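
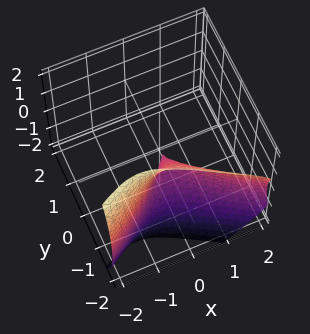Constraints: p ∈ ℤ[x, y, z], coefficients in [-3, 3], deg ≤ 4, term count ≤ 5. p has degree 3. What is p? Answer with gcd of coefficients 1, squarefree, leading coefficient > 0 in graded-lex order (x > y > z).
x*z^2 + y^3 + 2*x^2 + z^2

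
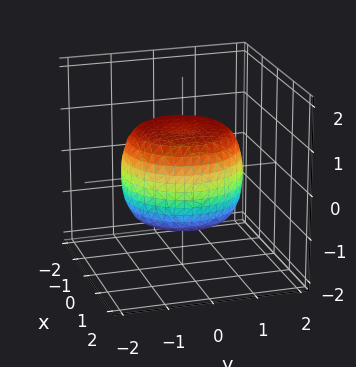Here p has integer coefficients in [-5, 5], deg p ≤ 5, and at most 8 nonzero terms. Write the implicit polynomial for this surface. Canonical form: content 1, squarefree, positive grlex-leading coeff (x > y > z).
(a) The degree is 4 — no degree-3 surface has this shape.
(b) By symmetry, the z-axis is an axis of rotation, so x and y enter only as x² + y².
(c) Reading off the gridlines: among the integer gridlines, it crosses the z-axis at z ∈ {-1, 1}; a circular section at z = 1 has radius exactly 1.
(d) Together with the visible shape, these determine p as stated.

2*x^4 + 4*x^2*y^2 + 2*y^4 - 2*x^2 - 2*y^2 + 3*z^2 - 3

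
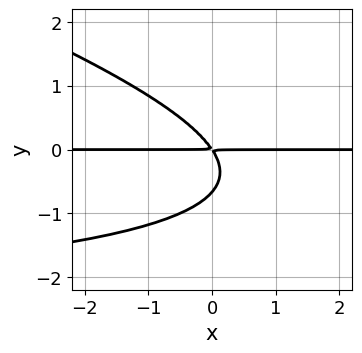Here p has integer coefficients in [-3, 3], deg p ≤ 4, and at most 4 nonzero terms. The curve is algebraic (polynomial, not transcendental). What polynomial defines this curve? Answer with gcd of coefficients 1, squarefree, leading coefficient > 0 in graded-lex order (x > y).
(a) The degree is 3 — no degree-2 curve has this shape.
(b) Observable constraints: every point of the x-axis in the box is on the curve.
(c) These observations pin down the coefficients.

x*y^2 + 3*y^3 + 3*x*y + 2*y^2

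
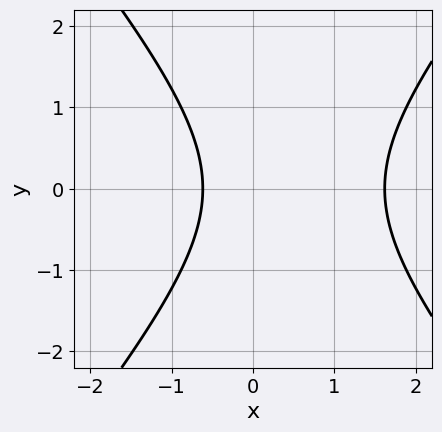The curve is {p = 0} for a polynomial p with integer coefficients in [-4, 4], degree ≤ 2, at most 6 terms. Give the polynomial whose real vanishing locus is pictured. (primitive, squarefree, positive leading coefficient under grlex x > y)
(a) deg p = 2.
(b) Symmetries: mirror symmetry y ↦ −y ⇒ only even powers of y.
(c) From the visible intercepts: the curve avoids every integer y-axis point in the box.
(d) Matching integer coefficients to the picture gives p.

3*x^2 - 2*y^2 - 3*x - 3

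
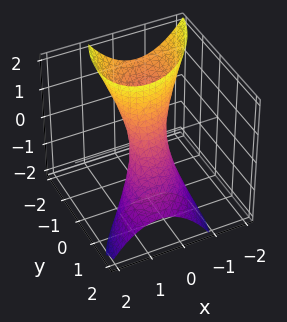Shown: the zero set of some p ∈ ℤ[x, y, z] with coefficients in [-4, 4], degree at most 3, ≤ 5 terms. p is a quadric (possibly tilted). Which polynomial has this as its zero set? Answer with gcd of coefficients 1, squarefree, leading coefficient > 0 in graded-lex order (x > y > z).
Degree: a generic line meets the surface in up to 2 points, so deg p = 2.
Observable constraints: no z-intercept at any integer in the box.
The integer polynomial consistent with all of this is the stated p.

3*x^2 - 2*x*y + 2*y^2 + 3*y*z - 1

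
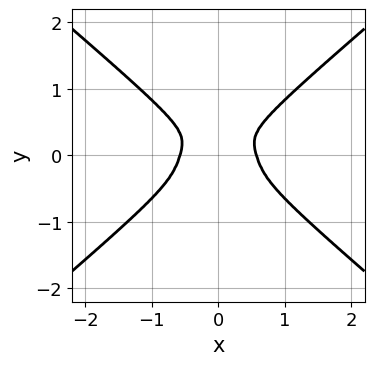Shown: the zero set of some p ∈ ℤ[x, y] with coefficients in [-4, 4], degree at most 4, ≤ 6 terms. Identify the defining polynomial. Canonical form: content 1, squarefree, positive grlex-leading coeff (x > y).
3*x^4 - 2*x^2*y^2 - 3*y^4 + x^2*y - x^2

(a) Degree: the shape is more complex than any degree-3 curve, so deg p = 4.
(b) Symmetries: mirror symmetry x ↦ −x ⇒ only even powers of x.
(c) Fitting integer coefficients to these (and the overall shape) gives p.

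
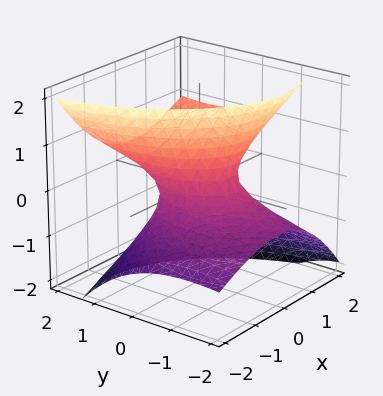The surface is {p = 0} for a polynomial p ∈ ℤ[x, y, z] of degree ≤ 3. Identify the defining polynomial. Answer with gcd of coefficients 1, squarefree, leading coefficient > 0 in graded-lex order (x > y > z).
(a) deg p = 2.
(b) Reading off the gridlines: it misses every integer gridline on the z-axis; among the integer gridlines, it crosses the y-axis at y ∈ {-1, 1}.
(c) Putting this together gives p.

2*x^2 - 2*x*z + y^2 - 3*y*z - 2*z^2 - 1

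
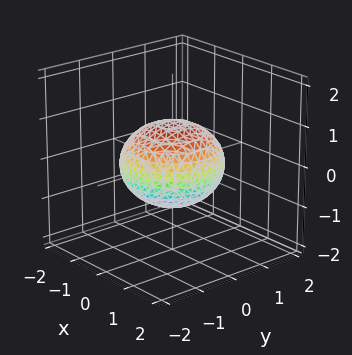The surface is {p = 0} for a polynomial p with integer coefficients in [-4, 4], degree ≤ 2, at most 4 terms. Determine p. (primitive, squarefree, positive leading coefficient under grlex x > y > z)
2*x^2 + 2*y^2 + 3*z^2 - 3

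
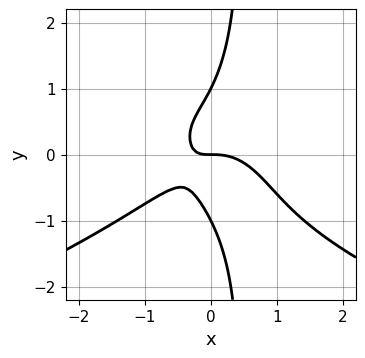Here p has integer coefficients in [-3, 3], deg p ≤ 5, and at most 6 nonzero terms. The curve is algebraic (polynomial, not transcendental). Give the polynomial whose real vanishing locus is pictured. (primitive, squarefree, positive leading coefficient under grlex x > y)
deg p = 4.
From the visible intercepts: one x-axis crossing is at x = 0; among the integer gridlines, it crosses the y-axis at y ∈ {-1, 0, 1}.
Together with the visible shape, these determine p as stated.

2*x*y^3 + 2*x^3 - y^3 + 2*x*y + y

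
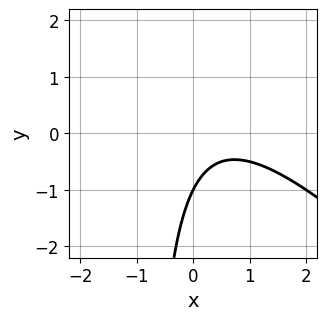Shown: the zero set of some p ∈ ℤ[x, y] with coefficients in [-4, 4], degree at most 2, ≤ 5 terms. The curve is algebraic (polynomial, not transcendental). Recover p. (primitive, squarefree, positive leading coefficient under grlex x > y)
deg p = 2. No degree-1 curve has this shape.
Against the integer gridlines: it misses every integer gridline on the x-axis; it crosses the y-axis at the gridline y = -1.
These observations pin down the coefficients.

x^2 + x*y - x + y + 1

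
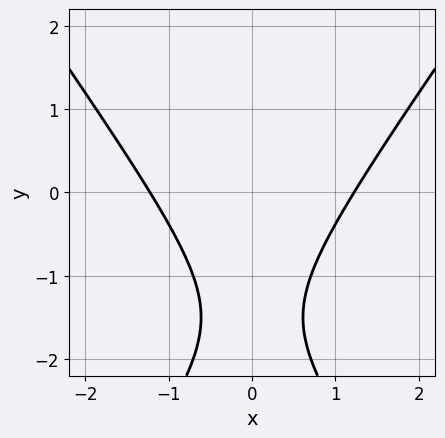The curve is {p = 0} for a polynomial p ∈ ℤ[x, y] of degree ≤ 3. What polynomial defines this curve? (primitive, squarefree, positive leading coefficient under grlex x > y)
2*x^2 - y^2 - 3*y - 3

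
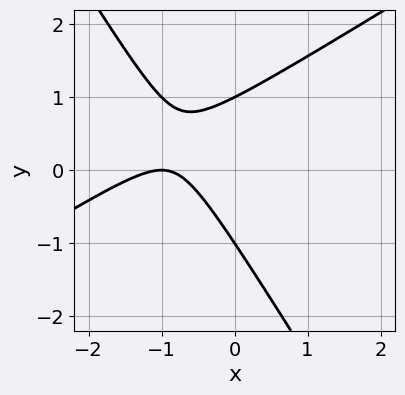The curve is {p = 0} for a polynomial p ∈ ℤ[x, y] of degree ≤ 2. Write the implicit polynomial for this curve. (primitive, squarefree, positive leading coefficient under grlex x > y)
x^2 - x*y - y^2 + 2*x + 1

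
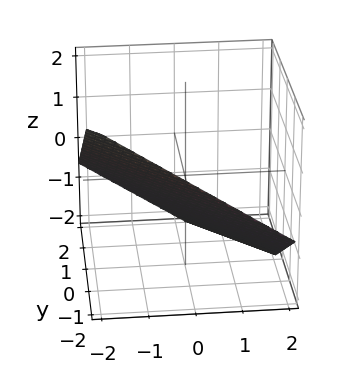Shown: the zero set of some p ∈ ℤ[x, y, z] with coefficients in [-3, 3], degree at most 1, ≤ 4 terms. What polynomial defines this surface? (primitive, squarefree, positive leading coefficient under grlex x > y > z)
2*x + 2*y + 3*z + 2

(a) The degree is 1 — every cross-section is a straight line — this is a plane.
(b) Checking where it meets the axes: one x-axis crossing is at x = -1; it crosses the y-axis at the gridline y = -1.
(c) These observations pin down the coefficients.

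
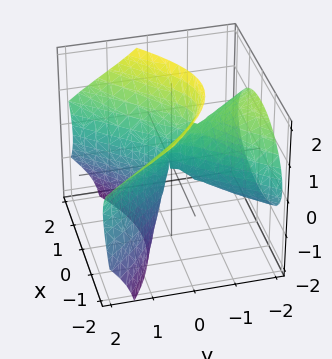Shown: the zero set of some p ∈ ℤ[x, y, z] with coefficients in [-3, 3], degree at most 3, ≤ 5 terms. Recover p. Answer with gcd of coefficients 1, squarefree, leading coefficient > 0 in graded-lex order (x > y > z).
3*y*z^2 + z^3 - 3*x^2 + 2*y^2

1. The degree is 3 — a generic line meets the surface in up to 3 points.
2. Against the integer gridlines: it meets the z-axis at z = 0 (among the integer gridlines); one x-axis crossing is at x = 0; one y-axis crossing is at y = 0.
3. Together with the visible shape, these determine p as stated.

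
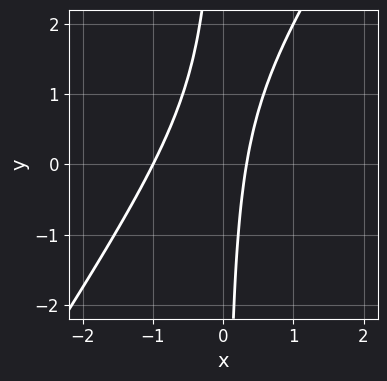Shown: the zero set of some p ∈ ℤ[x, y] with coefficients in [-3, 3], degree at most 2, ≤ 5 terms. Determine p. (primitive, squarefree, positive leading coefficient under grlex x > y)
3*x^2 - 2*x*y + 2*x - 1

First, the degree is 2 — the shape is more complex than any degree-1 curve.
Then, checking where it meets the axes: the curve avoids every integer y-axis point in the box; it meets the x-axis at x = -1 (among the integer gridlines).
Finally, together with the visible shape, these determine p as stated.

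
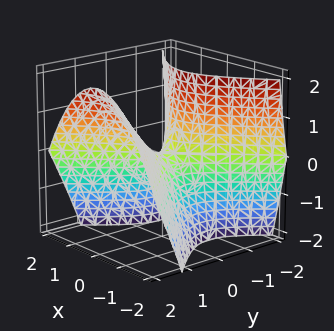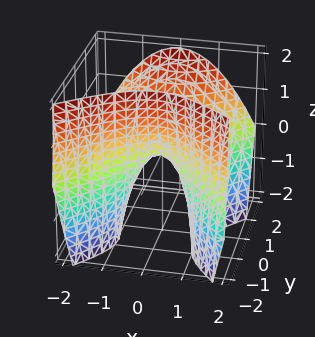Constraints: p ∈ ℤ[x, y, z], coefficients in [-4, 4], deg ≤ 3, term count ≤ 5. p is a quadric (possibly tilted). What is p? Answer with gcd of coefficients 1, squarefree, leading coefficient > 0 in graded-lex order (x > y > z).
3*x^2 - 3*y^2 + 2*y*z + 2*z

(a) The degree is 2 — the shape is more complex than any degree-1 surface.
(b) Checking where it meets the axes: it meets the x-axis at x = 0 (among the integer gridlines); it crosses the y-axis at the gridline y = 0.
(c) Together with the visible shape, these determine p as stated.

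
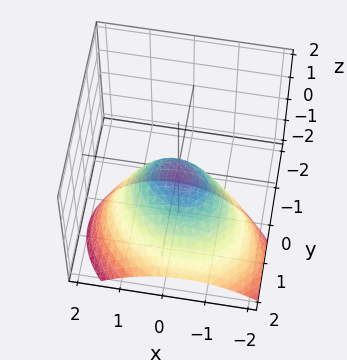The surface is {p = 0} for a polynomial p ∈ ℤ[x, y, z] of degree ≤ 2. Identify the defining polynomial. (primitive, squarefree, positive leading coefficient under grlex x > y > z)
2*x^2 + x*y + 3*y^2 + 3*y*z + 3*z

Degree: the shape is more complex than any degree-1 surface, so deg p = 2.
Checking where it meets the axes: one z-axis crossing is at z = 0; one x-axis crossing is at x = 0; it crosses the y-axis at the gridline y = 0.
Putting this together gives p.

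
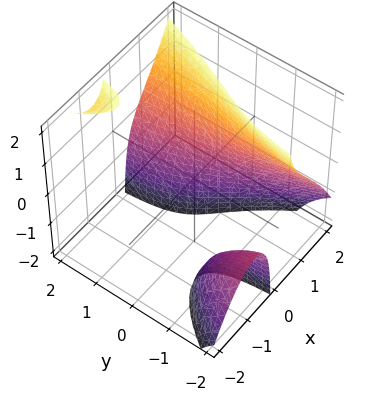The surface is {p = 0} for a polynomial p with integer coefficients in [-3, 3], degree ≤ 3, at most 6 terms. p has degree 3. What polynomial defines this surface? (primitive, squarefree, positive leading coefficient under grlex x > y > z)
1. There are 3 components. Treating them together as one polynomial.
2. deg p = 3. A generic line meets the surface in up to 3 points.
3. Reading off the gridlines: no y-intercept at any integer in the box; it meets the x-axis at x = 1 (among the integer gridlines).
4. Together with the visible shape, these determine p as stated.

3*x^3 - 3*x*y*z + 2*x*y - 3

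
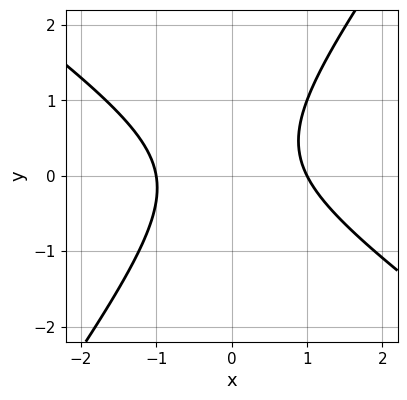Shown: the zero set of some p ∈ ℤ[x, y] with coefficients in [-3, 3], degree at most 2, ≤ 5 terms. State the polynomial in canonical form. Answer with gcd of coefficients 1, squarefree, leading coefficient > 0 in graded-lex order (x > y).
3*x^2 + 2*x*y - 3*y^2 + y - 3

First, degree: a generic line meets the curve in up to 2 points, so deg p = 2.
Next, reading off the gridlines: the curve avoids every integer y-axis point in the box; the x-axis gridline crossings are at x ∈ {-1, 1}.
Finally, fitting integer coefficients to these (and the overall shape) gives p.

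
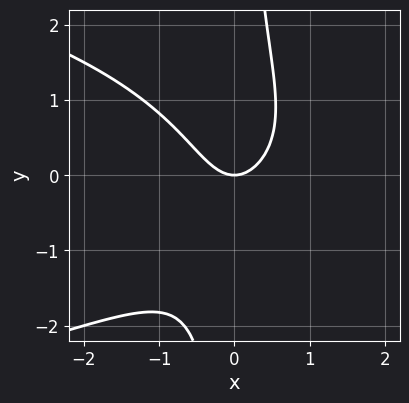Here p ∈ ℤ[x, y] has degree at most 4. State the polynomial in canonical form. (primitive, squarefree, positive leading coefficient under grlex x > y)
2*x*y^2 + 3*x^2 - 2*y

deg p = 3.
Against the integer gridlines: it meets the x-axis at x = 0 (among the integer gridlines); one y-axis crossing is at y = 0.
Together with the visible shape, these determine p as stated.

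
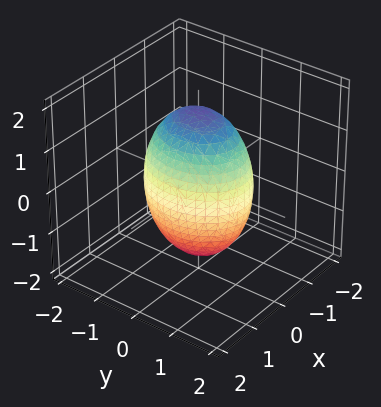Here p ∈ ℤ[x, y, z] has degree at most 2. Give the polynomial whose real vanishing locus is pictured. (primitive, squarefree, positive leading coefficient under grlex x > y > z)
First, degree: a closed, bounded, convex surface; a quadric, so deg p = 2.
Next, symmetries: it's symmetric under x → −x, forcing even powers of x; the y ↦ −y reflection is a symmetry, so y appears only in even powers; it's symmetric under z → −z, forcing even powers of z.
Then, observable constraints: among the integer gridlines, it crosses the x-axis at x ∈ {-1, 1}.
Finally, assembling these constraints gives the stated polynomial.

3*x^2 + 2*y^2 + z^2 - 3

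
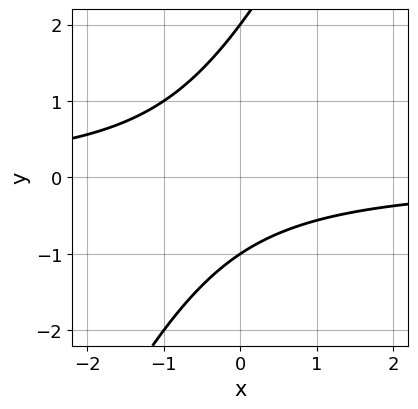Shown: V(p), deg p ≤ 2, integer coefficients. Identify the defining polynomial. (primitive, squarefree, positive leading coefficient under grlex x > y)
First, the degree is 2 — the shape is more complex than any degree-1 curve.
Next, against the integer gridlines: among the integer gridlines, it crosses the y-axis at y ∈ {-1, 2}; it misses every integer gridline on the x-axis.
Finally, solving for integer coefficients yields p as stated.

2*x*y - y^2 + y + 2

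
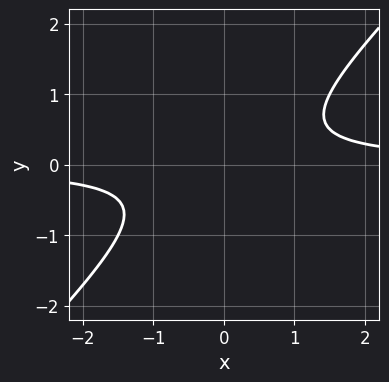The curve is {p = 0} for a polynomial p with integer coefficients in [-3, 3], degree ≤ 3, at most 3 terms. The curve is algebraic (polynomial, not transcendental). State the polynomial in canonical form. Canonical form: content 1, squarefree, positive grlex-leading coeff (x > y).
1. Degree: a generic line meets the curve in up to 2 points, so deg p = 2.
2. Checking where it meets the axes: the curve avoids every integer x-axis point in the box; no y-intercept at any integer in the box.
3. The integer polynomial consistent with all of this is the stated p.

2*x*y - 2*y^2 - 1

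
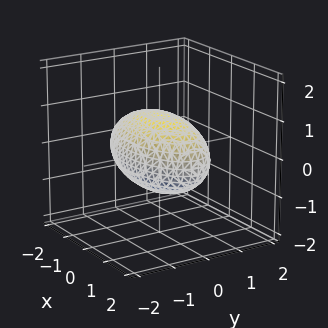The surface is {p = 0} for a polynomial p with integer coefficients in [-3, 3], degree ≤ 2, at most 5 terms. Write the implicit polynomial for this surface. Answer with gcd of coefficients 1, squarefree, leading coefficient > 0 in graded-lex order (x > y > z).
1. deg p = 2.
2. Symmetries: the y ↦ −y reflection is a symmetry, so y appears only in even powers; it's symmetric under x → −x, forcing even powers of x; the z ↦ −z reflection is a symmetry, so z appears only in even powers.
3. Observable constraints: among the integer gridlines, it crosses the z-axis at z ∈ {-1, 1}; the y-axis gridline crossings are at y ∈ {-1, 1}.
4. Putting this together gives p.

x^2 + 3*y^2 + 3*z^2 - 3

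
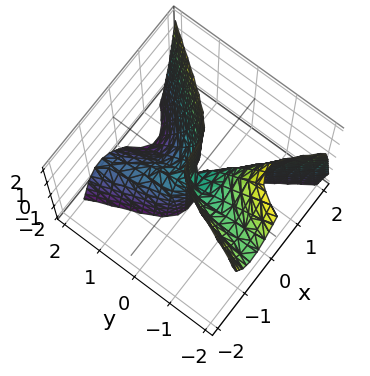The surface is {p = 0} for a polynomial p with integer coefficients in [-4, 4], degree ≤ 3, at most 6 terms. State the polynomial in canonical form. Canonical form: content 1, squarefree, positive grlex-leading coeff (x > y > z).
2*x^3 - x*y^2 - y^2 - y*z

(a) Degree: a generic line meets the surface in up to 3 points, so deg p = 3.
(b) From the axis intercepts and sections: one y-axis crossing is at y = 0; the visible z-axis segment lies entirely on the surface.
(c) These observations pin down the coefficients.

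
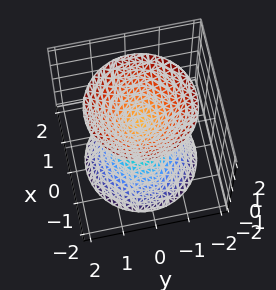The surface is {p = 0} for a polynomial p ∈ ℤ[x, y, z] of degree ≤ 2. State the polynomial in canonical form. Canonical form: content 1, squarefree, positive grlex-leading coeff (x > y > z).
1. I count 2 distinct pieces. Treating them together as one polynomial.
2. Degree: two sheets facing apart; a quadric, so deg p = 2.
3. Symmetries: rotational symmetry about the z-axis ⇒ p depends on x, y only through x² + y²; the z ↦ −z reflection is a symmetry, so z appears only in even powers.
4. Reading off the gridlines: a circular section at z = -2 has radius between 1 and 2; the surface avoids every integer x-axis point in the box; the surface avoids every integer y-axis point in the box.
5. Together with the visible shape, these determine p as stated.

3*x^2 + 3*y^2 - 2*z^2 + 1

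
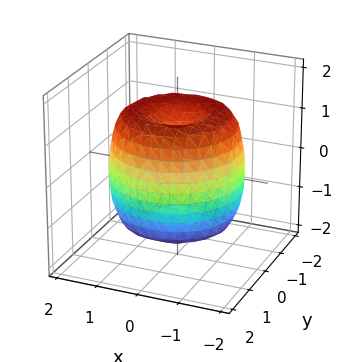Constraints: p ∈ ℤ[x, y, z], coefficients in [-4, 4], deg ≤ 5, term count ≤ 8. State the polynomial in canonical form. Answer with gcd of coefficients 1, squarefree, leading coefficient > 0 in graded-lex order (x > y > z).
x^4 + 2*x^2*y^2 + y^4 - 2*x^2 - 2*y^2 + z^2 - 1

First, deg p = 4. No degree-3 surface has this shape.
Then, symmetry: the surface is invariant under rotation about z: p = q(x² + y², z).
Next, against the integer gridlines: the z-axis gridline crossings are at z ∈ {-1, 1}; a circular section at z = 1 has radius between 1 and 2.
Finally, putting this together gives p.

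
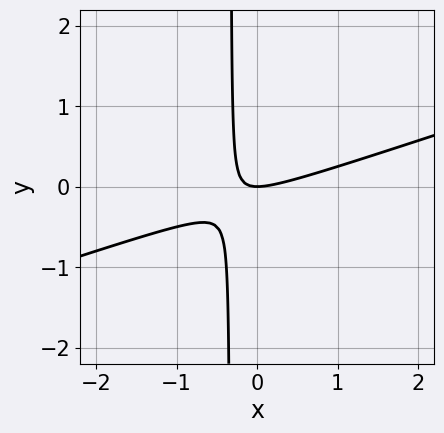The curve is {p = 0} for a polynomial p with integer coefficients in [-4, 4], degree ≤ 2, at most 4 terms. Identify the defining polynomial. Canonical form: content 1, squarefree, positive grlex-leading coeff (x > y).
(a) deg p = 2.
(b) From the visible intercepts: it meets the x-axis at x = 0 (among the integer gridlines); one y-axis crossing is at y = 0.
(c) Assembling these constraints gives the stated polynomial.

x^2 - 3*x*y - y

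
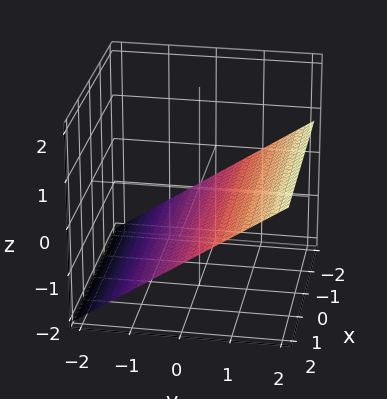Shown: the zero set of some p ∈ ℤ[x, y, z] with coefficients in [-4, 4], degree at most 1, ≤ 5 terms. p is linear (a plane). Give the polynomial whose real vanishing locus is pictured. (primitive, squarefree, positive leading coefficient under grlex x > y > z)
2*y - 3*z - 2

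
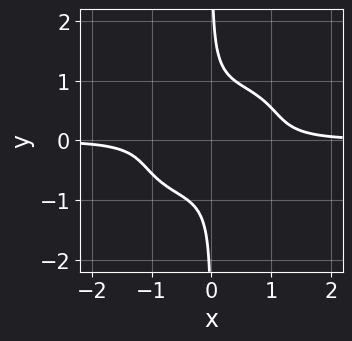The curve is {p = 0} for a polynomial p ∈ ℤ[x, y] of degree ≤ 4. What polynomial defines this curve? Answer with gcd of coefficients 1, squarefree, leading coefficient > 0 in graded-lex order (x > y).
2*x^3*y - 2*x^2*y^2 + 3*x*y^3 - 1

1. Degree: a generic line meets the curve in up to 4 points, so deg p = 4.
2. Checking where it meets the axes: no y-intercept at any integer in the box; the curve avoids every integer x-axis point in the box.
3. Fitting integer coefficients to these (and the overall shape) gives p.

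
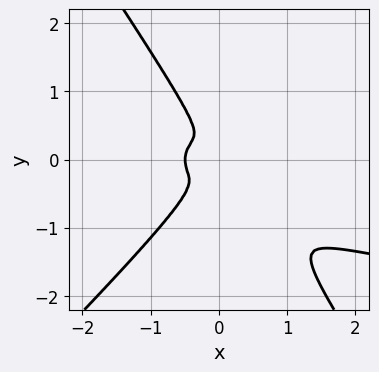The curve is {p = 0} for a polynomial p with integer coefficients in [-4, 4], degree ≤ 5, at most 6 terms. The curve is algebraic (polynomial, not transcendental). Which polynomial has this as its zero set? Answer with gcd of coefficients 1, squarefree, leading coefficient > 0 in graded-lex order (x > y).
deg p = 4. The shape is more complex than any degree-3 curve.
Solving for integer coefficients yields p as stated.

3*x^2*y^2 - x*y^3 - 2*y^4 - 2*x^3 - x^2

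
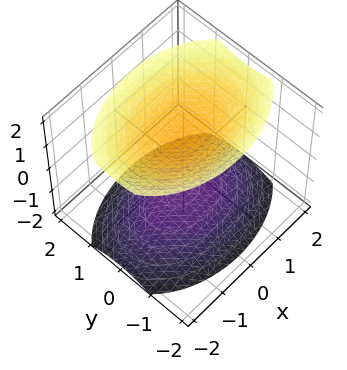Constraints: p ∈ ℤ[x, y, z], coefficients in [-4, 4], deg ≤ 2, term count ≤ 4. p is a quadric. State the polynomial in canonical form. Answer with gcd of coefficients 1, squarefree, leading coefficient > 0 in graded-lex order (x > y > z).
x^2 + 2*y^2 - 2*z^2 + 3

(a) The picture has 2 separate pieces.
(b) deg p = 2.
(c) Symmetries: it's symmetric under x → −x, forcing even powers of x; it's symmetric under z → −z, forcing even powers of z; it's symmetric under y → −y, forcing even powers of y.
(d) From the axis intercepts and sections: no x-intercept at any integer in the box; the surface avoids every integer y-axis point in the box.
(e) Fitting integer coefficients to these (and the overall shape) gives p.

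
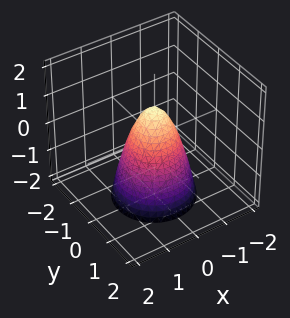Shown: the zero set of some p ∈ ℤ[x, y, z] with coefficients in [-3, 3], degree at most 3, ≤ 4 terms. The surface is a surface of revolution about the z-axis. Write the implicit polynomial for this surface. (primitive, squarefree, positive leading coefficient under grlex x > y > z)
Degree: a generic line meets the surface in up to 2 points, so deg p = 2.
Symmetries: the z-axis is an axis of rotation, so x and y enter only as x² + y².
Checking where it meets the axes: one z-axis crossing is at z = 1; a circular section at z = -2 has radius between 1 and 2.
Solving for integer coefficients yields p as stated.

2*x^2 + 2*y^2 + z - 1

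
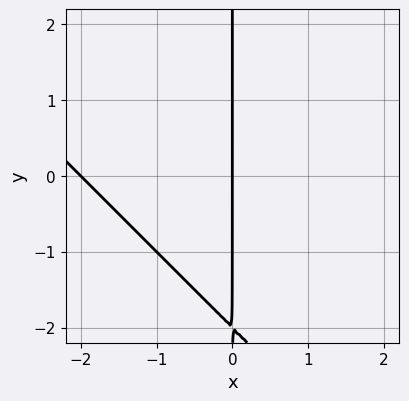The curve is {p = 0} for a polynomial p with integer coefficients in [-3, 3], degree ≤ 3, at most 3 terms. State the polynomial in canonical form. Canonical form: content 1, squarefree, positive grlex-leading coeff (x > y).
(a) Degree: the shape is more complex than any degree-1 curve, so deg p = 2.
(b) Reading off the gridlines: the visible y-axis segment lies entirely on the curve; the x-axis gridline crossings are at x ∈ {-2, 0}.
(c) Putting this together gives p.

x^2 + x*y + 2*x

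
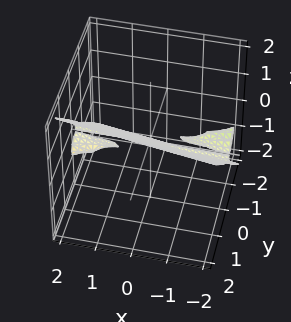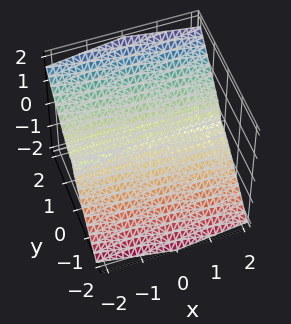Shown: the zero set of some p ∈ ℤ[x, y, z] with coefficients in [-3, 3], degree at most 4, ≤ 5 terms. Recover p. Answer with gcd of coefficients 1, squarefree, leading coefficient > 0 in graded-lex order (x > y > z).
There are 3 components. They look like related sheets of one shape, so recover p as a whole.
Degree: the shape is more complex than any degree-2 surface, so deg p = 3.
Reading off the gridlines: the visible x-axis segment lies entirely on the surface; it crosses the y-axis at the gridline y = 0; one z-axis crossing is at z = 0.
Putting this together gives p.

x*y*z + 2*y^3 - 2*z^3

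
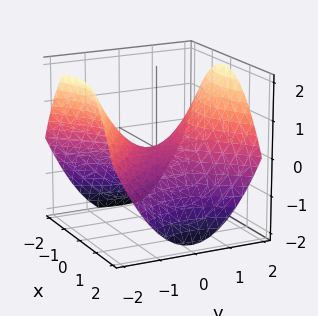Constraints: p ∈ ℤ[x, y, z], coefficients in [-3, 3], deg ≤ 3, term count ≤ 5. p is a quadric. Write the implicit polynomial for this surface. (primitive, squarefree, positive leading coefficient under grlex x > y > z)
(a) The degree is 2 — a saddle surface; a quadric.
(b) Symmetries: the y ↦ −y reflection is a symmetry, so y appears only in even powers; the x ↦ −x reflection is a symmetry, so x appears only in even powers.
(c) Observable constraints: it crosses the y-axis at the gridline y = 0; it meets the z-axis at z = 0 (among the integer gridlines); it crosses the x-axis at the gridline x = 0.
(d) These observations pin down the coefficients.

x^2 - y^2 + 2*z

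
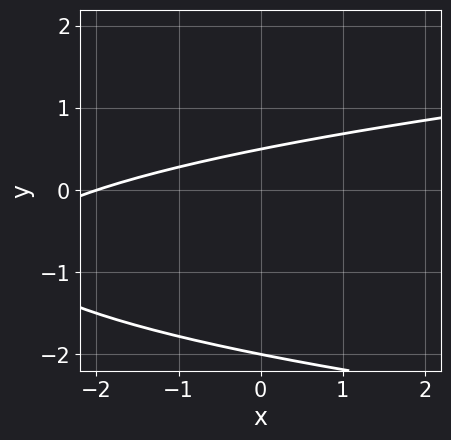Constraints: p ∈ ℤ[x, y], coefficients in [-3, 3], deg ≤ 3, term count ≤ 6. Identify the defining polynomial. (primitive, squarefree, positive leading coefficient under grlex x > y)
2*y^2 - x + 3*y - 2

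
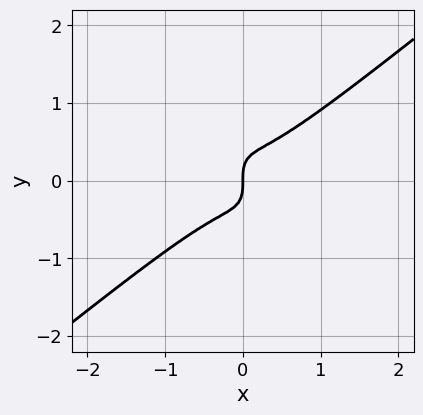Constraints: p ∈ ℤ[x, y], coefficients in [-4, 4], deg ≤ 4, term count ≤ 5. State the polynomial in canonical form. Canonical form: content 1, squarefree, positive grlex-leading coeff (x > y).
(a) The degree is 3 — no degree-2 curve has this shape.
(b) Against the integer gridlines: it meets the x-axis at x = 0 (among the integer gridlines); one y-axis crossing is at y = 0.
(c) Putting this together gives p.

3*x^3 - 3*x*y^2 - 2*y^3 + x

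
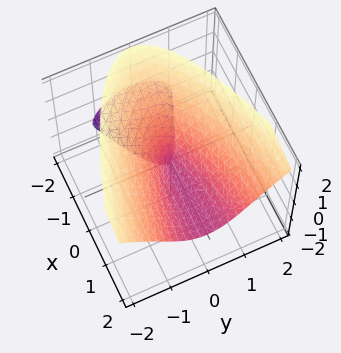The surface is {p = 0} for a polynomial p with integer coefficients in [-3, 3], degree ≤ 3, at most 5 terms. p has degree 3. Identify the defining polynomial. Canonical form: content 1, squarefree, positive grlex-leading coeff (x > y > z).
I count 2 distinct pieces.
deg p = 3.
From the visible intercepts: one y-axis crossing is at y = 0; the visible x-axis segment lies entirely on the surface; it meets the z-axis at z = 0 (among the integer gridlines).
The integer polynomial consistent with all of this is the stated p.

z^3 + 2*x*z - 3*y^2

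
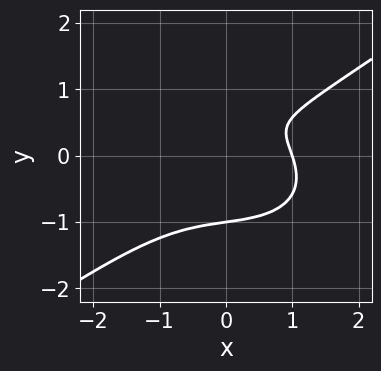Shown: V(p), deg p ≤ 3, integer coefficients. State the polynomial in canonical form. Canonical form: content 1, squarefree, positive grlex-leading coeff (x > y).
First, the degree is 3 — a generic line meets the curve in up to 3 points.
Then, observable constraints: it meets the y-axis at y = -1 (among the integer gridlines); it meets the x-axis at x = 1 (among the integer gridlines).
Finally, assembling these constraints gives the stated polynomial.

x^3 - 3*y^3 - x*y + 2*y - 1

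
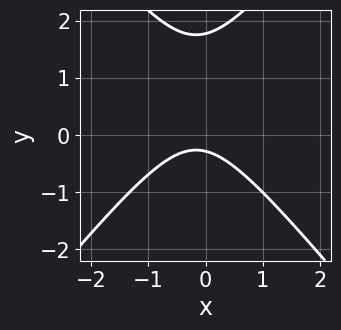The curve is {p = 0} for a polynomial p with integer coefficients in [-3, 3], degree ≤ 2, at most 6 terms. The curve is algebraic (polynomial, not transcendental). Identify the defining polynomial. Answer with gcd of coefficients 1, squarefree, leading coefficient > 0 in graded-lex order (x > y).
3*x^2 - 2*y^2 + x + 3*y + 1

The degree is 2 — the shape is more complex than any degree-1 curve.
From the visible intercepts: the curve avoids every integer x-axis point in the box.
Solving for integer coefficients yields p as stated.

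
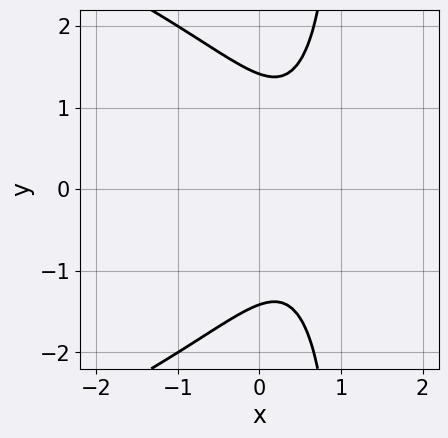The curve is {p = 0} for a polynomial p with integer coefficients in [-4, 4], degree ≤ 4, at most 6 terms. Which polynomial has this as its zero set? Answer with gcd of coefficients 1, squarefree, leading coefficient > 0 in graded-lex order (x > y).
x*y^2 + 3*x^2 - y^2 - 3*x + 2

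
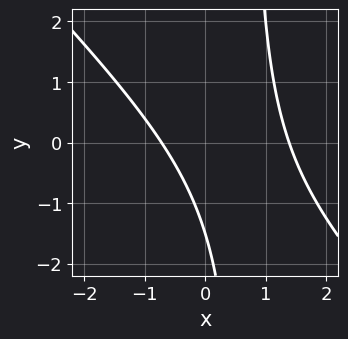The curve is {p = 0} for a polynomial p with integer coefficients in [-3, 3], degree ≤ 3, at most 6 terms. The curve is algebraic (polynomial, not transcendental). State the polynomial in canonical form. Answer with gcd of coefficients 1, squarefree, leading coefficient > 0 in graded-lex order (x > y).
The degree is 2 — the shape is more complex than any degree-1 curve.
Putting this together gives p.

3*x^2 + 3*x*y - 2*x - 2*y - 3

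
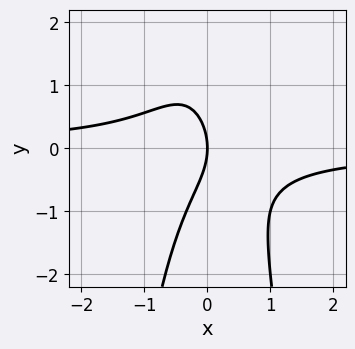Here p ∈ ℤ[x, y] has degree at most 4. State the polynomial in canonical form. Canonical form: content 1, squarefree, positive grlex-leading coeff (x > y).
(a) Degree: the shape is more complex than any degree-2 curve, so deg p = 3.
(b) Observable constraints: it meets the y-axis at y = 0 (among the integer gridlines); one x-axis crossing is at x = 0.
(c) Assembling these constraints gives the stated polynomial.

3*x^2*y + y^2 + 2*x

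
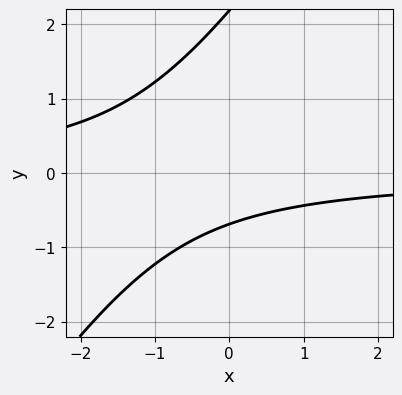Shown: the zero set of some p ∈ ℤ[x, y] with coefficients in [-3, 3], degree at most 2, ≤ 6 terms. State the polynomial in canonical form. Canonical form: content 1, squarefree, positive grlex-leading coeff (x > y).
3*x*y - 2*y^2 + 3*y + 3

1. deg p = 2.
2. From the visible intercepts: it misses every integer gridline on the x-axis.
3. Putting this together gives p.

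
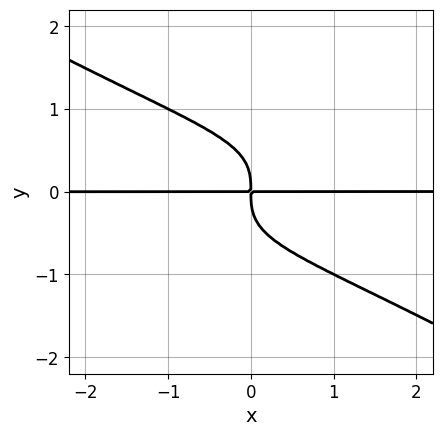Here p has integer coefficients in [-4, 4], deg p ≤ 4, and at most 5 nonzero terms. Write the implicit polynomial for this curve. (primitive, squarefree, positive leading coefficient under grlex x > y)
x^2*y^2 - 3*y^4 - 2*x*y

First, degree: no degree-3 curve has this shape, so deg p = 4.
Then, reading off the gridlines: the visible x-axis segment lies entirely on the curve.
Finally, solving for integer coefficients yields p as stated.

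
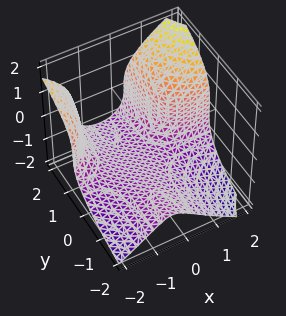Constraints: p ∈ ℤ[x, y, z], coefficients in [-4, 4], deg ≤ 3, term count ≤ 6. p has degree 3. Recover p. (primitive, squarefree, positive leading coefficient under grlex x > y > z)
x^2*y - z^3 + x*y - 1

Degree: no degree-2 surface has this shape, so deg p = 3.
Observable constraints: it meets the z-axis at z = -1 (among the integer gridlines); the surface avoids every integer x-axis point in the box.
Matching integer coefficients to the picture gives p.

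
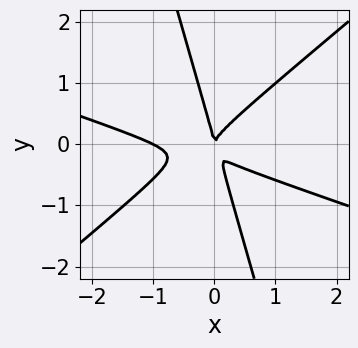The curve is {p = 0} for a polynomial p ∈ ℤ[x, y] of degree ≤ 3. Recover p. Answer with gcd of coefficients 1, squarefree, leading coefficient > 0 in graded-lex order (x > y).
First, degree: a generic line meets the curve in up to 3 points, so deg p = 3.
Next, from the visible intercepts: it meets the y-axis at y = 0 (among the integer gridlines); among the integer gridlines, it crosses the x-axis at x ∈ {-1, 0}.
Finally, these observations pin down the coefficients.

x^3 + 2*x^2*y - 3*x*y^2 - y^3 + x^2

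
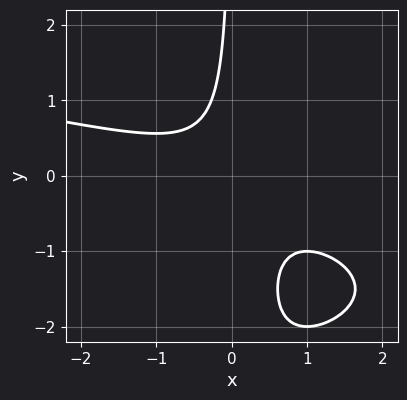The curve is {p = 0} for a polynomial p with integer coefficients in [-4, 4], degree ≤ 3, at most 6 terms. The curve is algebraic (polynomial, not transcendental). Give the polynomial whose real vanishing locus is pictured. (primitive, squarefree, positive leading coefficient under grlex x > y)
x*y^2 + x^2 + 3*x*y + 1

The degree is 3 — the shape is more complex than any degree-2 curve.
Reading off the gridlines: no y-intercept at any integer in the box; it misses every integer gridline on the x-axis.
Fitting integer coefficients to these (and the overall shape) gives p.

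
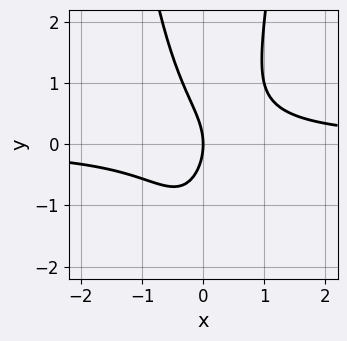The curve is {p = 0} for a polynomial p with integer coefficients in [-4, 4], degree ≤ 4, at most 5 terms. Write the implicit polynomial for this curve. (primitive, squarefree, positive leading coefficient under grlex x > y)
First, deg p = 3. A generic line meets the curve in up to 3 points.
Then, against the integer gridlines: it meets the y-axis at y = 0 (among the integer gridlines); it meets the x-axis at x = 0 (among the integer gridlines).
Finally, these observations pin down the coefficients.

3*x^2*y - y^2 - 2*x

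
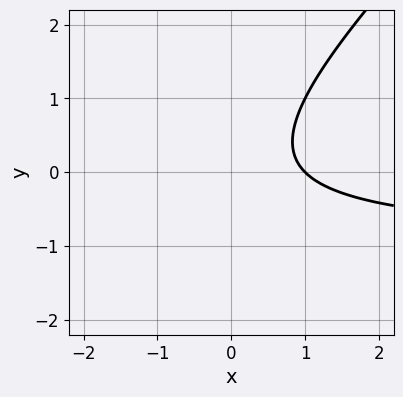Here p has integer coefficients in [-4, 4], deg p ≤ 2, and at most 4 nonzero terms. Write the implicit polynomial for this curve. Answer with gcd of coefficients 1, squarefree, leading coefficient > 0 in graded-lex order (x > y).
x*y - y^2 + x - 1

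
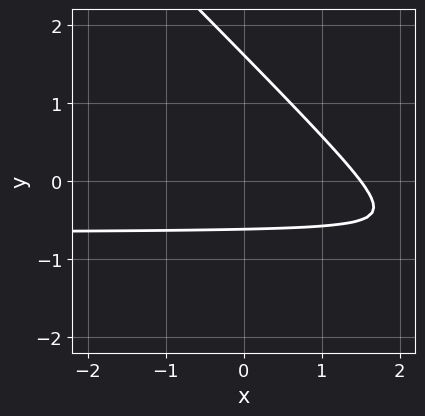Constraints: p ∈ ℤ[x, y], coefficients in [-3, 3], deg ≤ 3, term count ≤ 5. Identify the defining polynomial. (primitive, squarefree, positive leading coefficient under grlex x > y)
1. deg p = 2. A generic line meets the curve in up to 2 points.
2. The integer polynomial consistent with all of this is the stated p.

3*x*y + 3*y^2 + 2*x - 3*y - 3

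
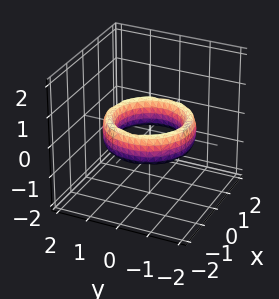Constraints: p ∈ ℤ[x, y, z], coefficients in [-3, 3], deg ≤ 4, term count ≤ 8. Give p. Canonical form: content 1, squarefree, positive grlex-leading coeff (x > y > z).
x^4 + 2*x^2*y^2 + y^4 - 3*x^2 - 3*y^2 + z^2 + 2

1. Degree: no degree-3 surface has this shape, so deg p = 4.
2. Symmetry: the surface is invariant under rotation about z: p = q(x² + y², z).
3. Checking where it meets the axes: among the integer gridlines, it crosses the x-axis at x ∈ {-1, 1}; the surface avoids every integer z-axis point in the box; a circular section at z = 0 has radius exactly 1; the y-axis gridline crossings are at y ∈ {-1, 1}.
4. These observations pin down the coefficients.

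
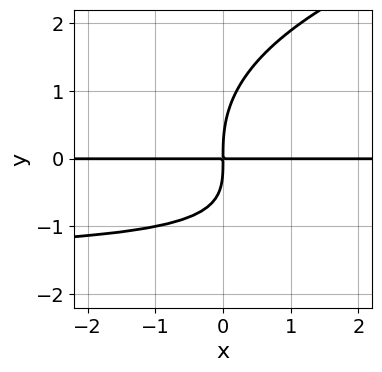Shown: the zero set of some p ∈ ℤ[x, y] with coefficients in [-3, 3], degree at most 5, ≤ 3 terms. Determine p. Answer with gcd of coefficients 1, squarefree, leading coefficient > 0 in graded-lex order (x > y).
y^4 - 2*x*y^2 - 3*x*y

First, the degree is 4 — no degree-3 curve has this shape.
Next, checking where it meets the axes: the visible x-axis segment lies entirely on the curve.
Finally, putting this together gives p.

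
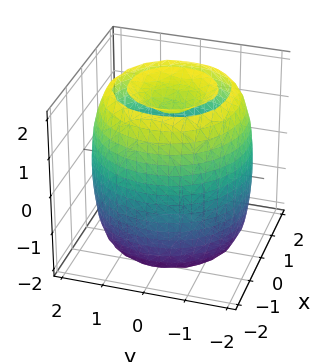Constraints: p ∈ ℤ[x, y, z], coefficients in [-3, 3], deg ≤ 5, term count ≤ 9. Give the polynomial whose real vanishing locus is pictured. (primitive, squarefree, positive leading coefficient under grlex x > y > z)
x^4 + 2*x^2*y^2 + y^4 - 3*x^2 - 3*y^2 + z^2 - 2

First, there are 2 components.
Next, deg p = 4.
Then, by symmetry, every cross-section ⟂ z is a circle, so x, y appear only via x² + y².
Then, against the integer gridlines: a circular section at z = 0 has radius between 1 and 2.
Finally, these observations pin down the coefficients.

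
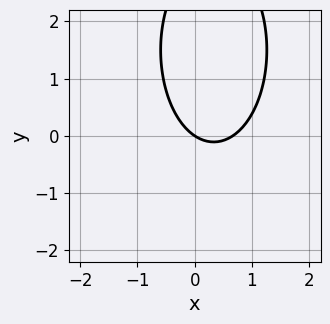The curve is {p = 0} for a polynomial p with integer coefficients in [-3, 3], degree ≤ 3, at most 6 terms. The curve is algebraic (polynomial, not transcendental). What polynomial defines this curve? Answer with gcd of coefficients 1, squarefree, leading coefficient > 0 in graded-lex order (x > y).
3*x^2 + y^2 - 2*x - 3*y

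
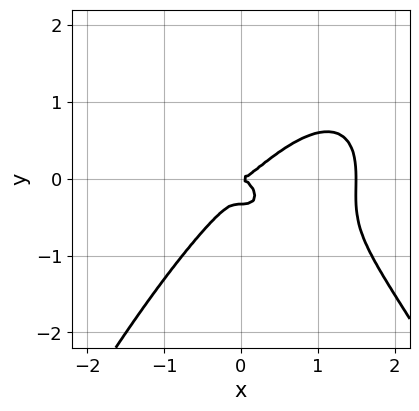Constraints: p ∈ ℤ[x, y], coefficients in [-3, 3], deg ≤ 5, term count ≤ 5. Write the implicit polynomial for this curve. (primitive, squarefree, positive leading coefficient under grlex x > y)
1. deg p = 4.
2. From the visible intercepts: it meets the y-axis at y = 0 (among the integer gridlines); it crosses the x-axis at the gridline x = 0.
3. Fitting integer coefficients to these (and the overall shape) gives p.

2*x^4 - 3*x^3 + 3*y^3 + y^2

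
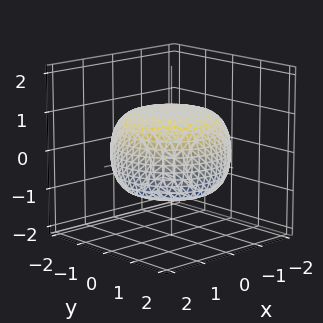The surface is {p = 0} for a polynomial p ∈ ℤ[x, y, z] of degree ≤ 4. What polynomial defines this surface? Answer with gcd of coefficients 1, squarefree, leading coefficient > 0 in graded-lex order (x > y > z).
x^4 + 2*x^2*y^2 + y^4 - x^2 - y^2 + 3*z^2 - 3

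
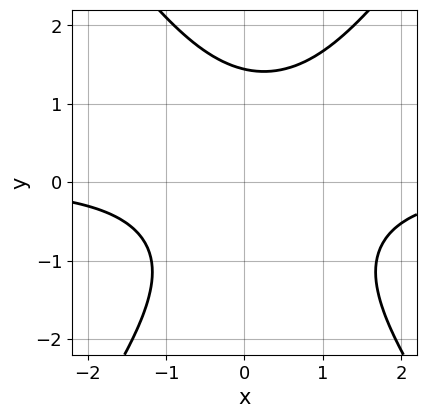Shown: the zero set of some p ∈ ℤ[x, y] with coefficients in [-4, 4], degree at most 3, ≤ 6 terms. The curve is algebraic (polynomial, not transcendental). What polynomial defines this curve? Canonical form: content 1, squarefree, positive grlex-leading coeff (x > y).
deg p = 3. No degree-2 curve has this shape.
Observable constraints: no x-intercept at any integer in the box.
Assembling these constraints gives the stated polynomial.

2*x^2*y - y^3 - x*y + 3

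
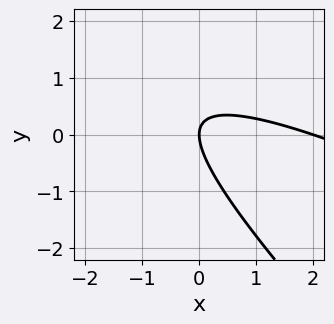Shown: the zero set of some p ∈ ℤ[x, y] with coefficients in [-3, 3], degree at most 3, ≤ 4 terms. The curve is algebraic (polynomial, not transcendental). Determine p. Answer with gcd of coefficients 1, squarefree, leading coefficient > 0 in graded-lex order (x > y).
x^2 + 3*x*y + 2*y^2 - 2*x

1. deg p = 2. No degree-1 curve has this shape.
2. Checking where it meets the axes: it crosses the y-axis at the gridline y = 0; the x-axis gridline crossings are at x ∈ {0, 2}.
3. Matching integer coefficients to the picture gives p.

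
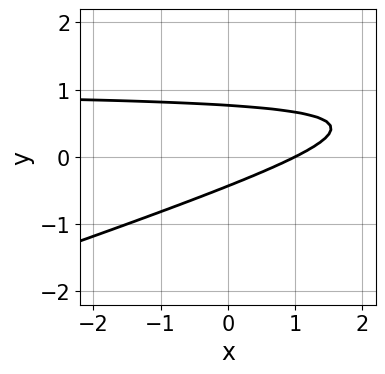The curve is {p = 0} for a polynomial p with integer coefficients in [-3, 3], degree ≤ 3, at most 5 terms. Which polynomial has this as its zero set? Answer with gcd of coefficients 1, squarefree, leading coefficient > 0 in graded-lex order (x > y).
x*y - 3*y^2 - x + y + 1

The degree is 2 — the shape is more complex than any degree-1 curve.
Against the integer gridlines: it crosses the x-axis at the gridline x = 1.
The integer polynomial consistent with all of this is the stated p.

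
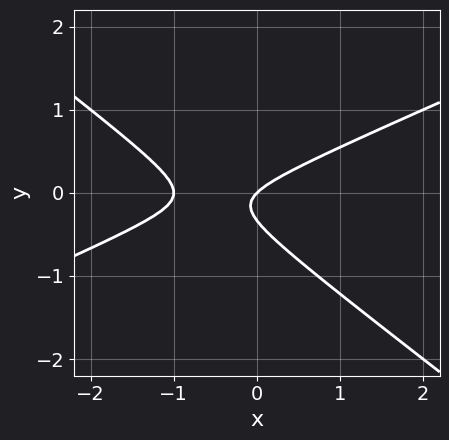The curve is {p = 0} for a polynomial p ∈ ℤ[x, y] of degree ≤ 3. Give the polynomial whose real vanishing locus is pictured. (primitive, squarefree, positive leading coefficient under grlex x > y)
x^2 - x*y - 3*y^2 + x - y

First, degree: a generic line meets the curve in up to 2 points, so deg p = 2.
Next, reading off the gridlines: the x-axis gridline crossings are at x ∈ {-1, 0}; it meets the y-axis at y = 0 (among the integer gridlines).
Finally, matching integer coefficients to the picture gives p.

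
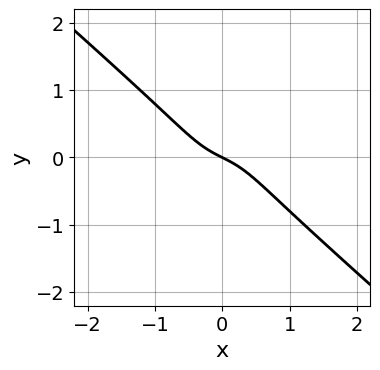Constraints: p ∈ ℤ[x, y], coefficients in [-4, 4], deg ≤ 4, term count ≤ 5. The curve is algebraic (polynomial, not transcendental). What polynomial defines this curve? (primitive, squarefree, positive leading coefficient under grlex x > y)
3*x^3 - 3*x*y^2 + y^3 + x + 2*y

(a) Degree: no degree-2 curve has this shape, so deg p = 3.
(b) Reading off the gridlines: it crosses the y-axis at the gridline y = 0; it crosses the x-axis at the gridline x = 0.
(c) These observations pin down the coefficients.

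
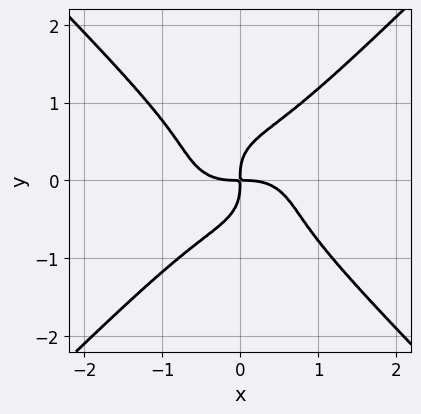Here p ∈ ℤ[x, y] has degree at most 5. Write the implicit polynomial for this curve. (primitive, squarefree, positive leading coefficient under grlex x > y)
Degree: the shape is more complex than any degree-3 curve, so deg p = 4.
From the visible intercepts: it crosses the y-axis at the gridline y = 0; it crosses the x-axis at the gridline x = 0.
Together with the visible shape, these determine p as stated.

2*x^4 + x^2*y^2 - 3*y^4 + 2*x*y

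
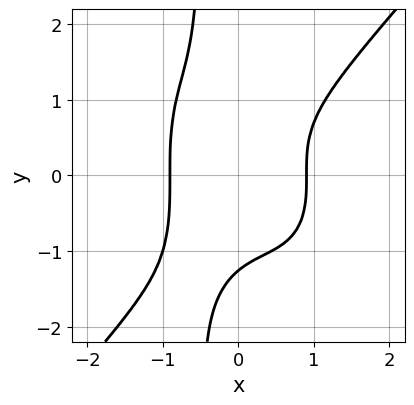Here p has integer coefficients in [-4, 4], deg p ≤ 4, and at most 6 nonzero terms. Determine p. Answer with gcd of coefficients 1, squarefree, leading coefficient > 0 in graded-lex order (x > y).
1. The degree is 4 — a generic line meets the curve in up to 4 points.
2. Putting this together gives p.

3*x^4 - 2*x*y^3 - y^3 - 2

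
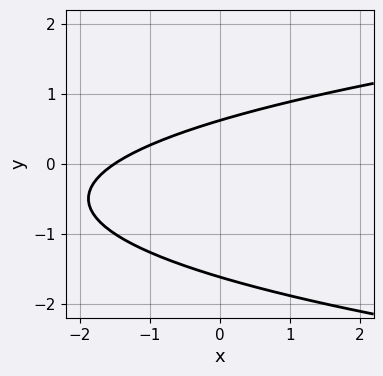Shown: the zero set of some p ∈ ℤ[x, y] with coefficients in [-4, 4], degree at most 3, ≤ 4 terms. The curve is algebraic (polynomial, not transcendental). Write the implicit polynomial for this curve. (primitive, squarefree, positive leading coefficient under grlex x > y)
3*y^2 - 2*x + 3*y - 3

First, degree: no degree-1 curve has this shape, so deg p = 2.
Finally, the integer polynomial consistent with all of this is the stated p.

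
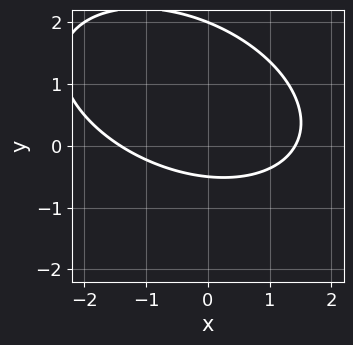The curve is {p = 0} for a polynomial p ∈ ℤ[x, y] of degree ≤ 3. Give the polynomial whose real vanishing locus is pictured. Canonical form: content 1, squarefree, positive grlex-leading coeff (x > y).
x^2 + x*y + 2*y^2 - 3*y - 2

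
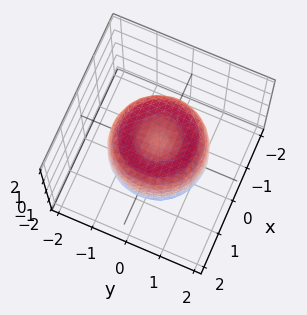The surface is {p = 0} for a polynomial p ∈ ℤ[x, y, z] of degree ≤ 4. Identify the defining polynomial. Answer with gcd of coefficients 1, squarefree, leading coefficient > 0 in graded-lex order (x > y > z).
2*x^4 + 4*x^2*y^2 + 2*y^4 - 3*x^2 - 3*y^2 + 2*z^2 - 1

1. The degree is 4 — no degree-3 surface has this shape.
2. Symmetries: rotational symmetry about the z-axis ⇒ p depends on x, y only through x² + y².
3. From the visible intercepts: a circular section at z = -1 has radius between 0 and 1.
4. Solving for integer coefficients yields p as stated.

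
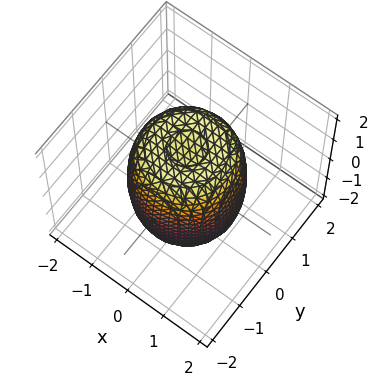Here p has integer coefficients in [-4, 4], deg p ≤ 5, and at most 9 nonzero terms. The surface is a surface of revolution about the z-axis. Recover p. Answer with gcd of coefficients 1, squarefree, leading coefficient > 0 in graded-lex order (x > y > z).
2*x^4 + 4*x^2*y^2 + 2*y^4 - 2*x^2 - 2*y^2 + z^2 - 2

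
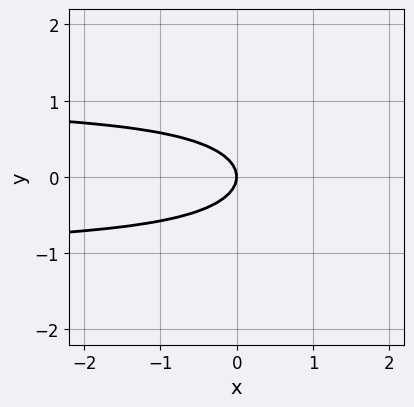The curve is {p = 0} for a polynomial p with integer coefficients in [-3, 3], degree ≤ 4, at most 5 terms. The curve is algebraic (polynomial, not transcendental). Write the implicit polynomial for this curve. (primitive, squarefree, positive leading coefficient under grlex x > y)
x*y^2 - 2*y^2 - x

The degree is 3 — no degree-2 curve has this shape.
Symmetries: mirror symmetry y ↦ −y ⇒ only even powers of y.
From the visible intercepts: one y-axis crossing is at y = 0; it crosses the x-axis at the gridline x = 0.
Fitting integer coefficients to these (and the overall shape) gives p.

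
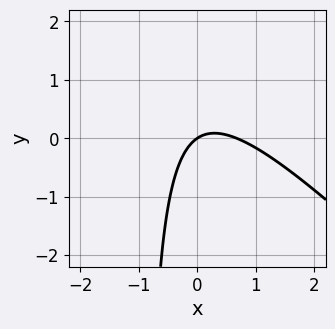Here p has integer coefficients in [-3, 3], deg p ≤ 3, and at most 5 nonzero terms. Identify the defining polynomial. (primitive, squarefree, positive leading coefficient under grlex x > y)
3*x^2 + 3*x*y - 2*x + 3*y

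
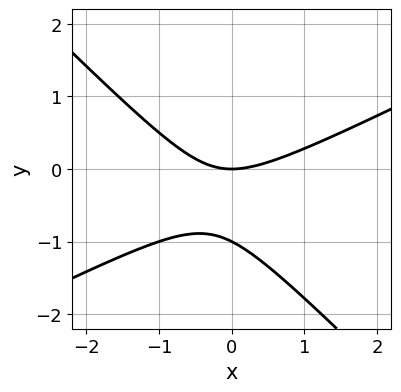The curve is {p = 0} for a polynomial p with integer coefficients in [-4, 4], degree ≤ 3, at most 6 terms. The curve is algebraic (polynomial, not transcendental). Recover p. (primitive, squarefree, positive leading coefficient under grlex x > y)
(a) Degree: no degree-1 curve has this shape, so deg p = 2.
(b) Checking where it meets the axes: it crosses the x-axis at the gridline x = 0; among the integer gridlines, it crosses the y-axis at y ∈ {-1, 0}.
(c) Putting this together gives p.

x^2 - x*y - 2*y^2 - 2*y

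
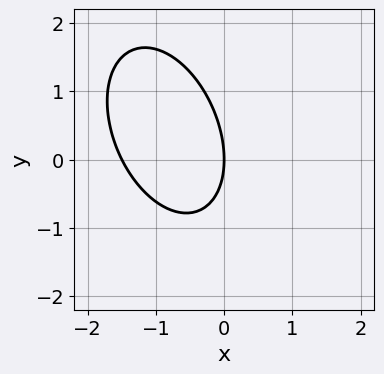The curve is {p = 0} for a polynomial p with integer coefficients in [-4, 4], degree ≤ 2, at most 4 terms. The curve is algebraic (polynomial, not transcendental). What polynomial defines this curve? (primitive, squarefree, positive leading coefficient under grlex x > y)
2*x^2 + x*y + y^2 + 3*x

1. deg p = 2.
2. Reading off the gridlines: one y-axis crossing is at y = 0; it meets the x-axis at x = 0 (among the integer gridlines).
3. Together with the visible shape, these determine p as stated.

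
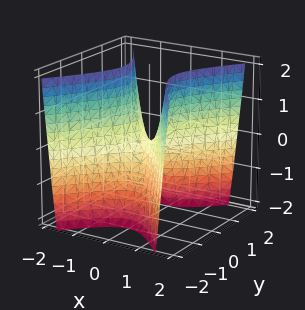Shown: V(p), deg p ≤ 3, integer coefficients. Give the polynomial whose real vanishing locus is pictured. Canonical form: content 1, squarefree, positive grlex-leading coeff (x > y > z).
3*x^2 - 2*y^2 - z

(a) Degree: a saddle surface; a quadric, so deg p = 2.
(b) Symmetries: mirror symmetry x ↦ −x ⇒ only even powers of x; it's symmetric under y → −y, forcing even powers of y.
(c) Observable constraints: it crosses the x-axis at the gridline x = 0; it meets the z-axis at z = 0 (among the integer gridlines); one y-axis crossing is at y = 0.
(d) Fitting integer coefficients to these (and the overall shape) gives p.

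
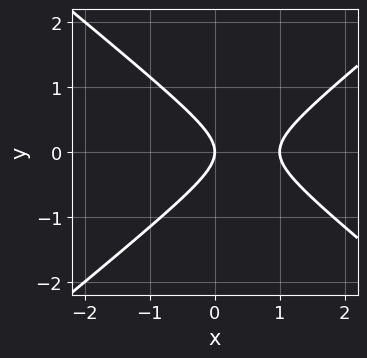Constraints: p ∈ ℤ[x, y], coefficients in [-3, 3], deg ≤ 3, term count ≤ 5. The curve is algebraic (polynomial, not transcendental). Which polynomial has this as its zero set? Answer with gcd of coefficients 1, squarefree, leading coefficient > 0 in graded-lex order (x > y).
2*x^2 - 3*y^2 - 2*x

(a) The degree is 2 — no degree-1 curve has this shape.
(b) Symmetries: mirror symmetry y ↦ −y ⇒ only even powers of y.
(c) Observable constraints: among the integer gridlines, it crosses the x-axis at x ∈ {0, 1}; it crosses the y-axis at the gridline y = 0.
(d) Assembling these constraints gives the stated polynomial.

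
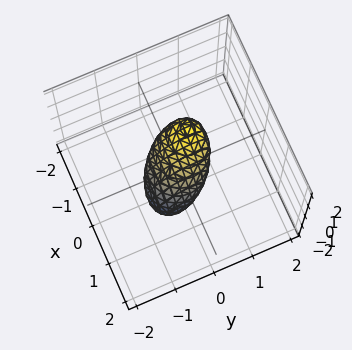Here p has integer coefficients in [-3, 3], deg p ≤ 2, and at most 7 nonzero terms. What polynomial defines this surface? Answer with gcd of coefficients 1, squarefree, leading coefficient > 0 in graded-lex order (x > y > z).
(a) Degree: the shape is more complex than any degree-1 surface, so deg p = 2.
(b) Matching integer coefficients to the picture gives p.

2*x^2 + 2*x*z + 2*y^2 - 2*y*z + 2*z^2 - 1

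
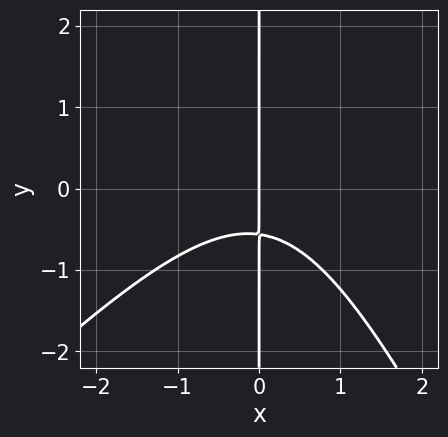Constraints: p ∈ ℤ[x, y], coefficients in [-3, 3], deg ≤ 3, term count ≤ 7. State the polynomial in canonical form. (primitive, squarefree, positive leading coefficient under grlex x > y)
2*x^3 - x^2*y - x*y^2 + 3*x*y + 2*x

(a) The degree is 3 — no degree-2 curve has this shape.
(b) Reading off the gridlines: one x-axis crossing is at x = 0; every point of the y-axis in the box is on the curve.
(c) Assembling these constraints gives the stated polynomial.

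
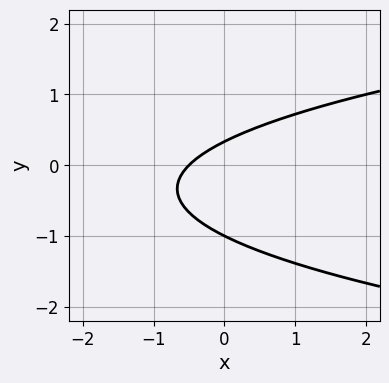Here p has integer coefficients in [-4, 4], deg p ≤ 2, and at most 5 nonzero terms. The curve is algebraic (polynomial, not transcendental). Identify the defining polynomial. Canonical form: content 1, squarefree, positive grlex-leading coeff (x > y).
First, degree: no degree-1 curve has this shape, so deg p = 2.
Next, against the integer gridlines: it meets the y-axis at y = -1 (among the integer gridlines).
Finally, fitting integer coefficients to these (and the overall shape) gives p.

3*y^2 - 2*x + 2*y - 1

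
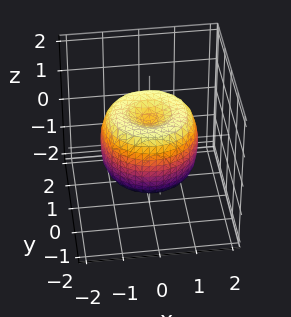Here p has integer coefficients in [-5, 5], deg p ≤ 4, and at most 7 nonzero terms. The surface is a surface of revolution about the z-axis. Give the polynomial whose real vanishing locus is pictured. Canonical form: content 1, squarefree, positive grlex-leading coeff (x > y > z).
(a) deg p = 4.
(b) By symmetry, every cross-section ⟂ z is a circle, so x, y appear only via x² + y².
(c) From the axis intercepts and sections: a circular section at z = 0 has radius between 1 and 2.
(d) Matching integer coefficients to the picture gives p.

2*x^4 + 4*x^2*y^2 + 2*y^4 - 3*x^2 - 3*y^2 + 2*z^2 - 1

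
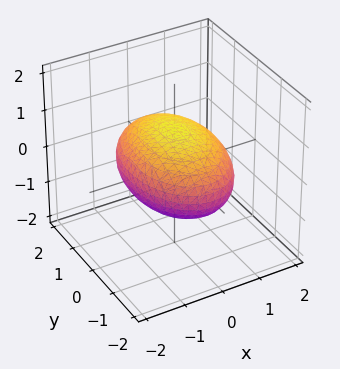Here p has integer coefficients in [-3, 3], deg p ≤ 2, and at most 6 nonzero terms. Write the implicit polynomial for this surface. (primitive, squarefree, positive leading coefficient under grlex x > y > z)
2*x^2 + y^2 + 3*z^2 - 3

First, the degree is 2 — a closed, bounded, convex surface; a quadric.
Next, symmetries: mirror symmetry z ↦ −z ⇒ only even powers of z; it's symmetric under x → −x, forcing even powers of x; it's symmetric under y → −y, forcing even powers of y.
Next, from the visible intercepts: the z-axis gridline crossings are at z ∈ {-1, 1}.
Finally, solving for integer coefficients yields p as stated.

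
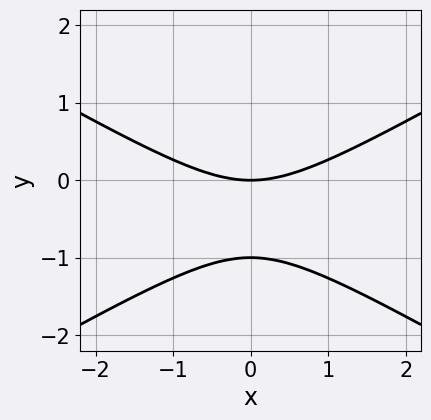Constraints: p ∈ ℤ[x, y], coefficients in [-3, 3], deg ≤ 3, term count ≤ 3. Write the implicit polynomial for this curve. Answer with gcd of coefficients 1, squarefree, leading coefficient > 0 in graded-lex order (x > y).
x^2 - 3*y^2 - 3*y

1. Degree: the shape is more complex than any degree-1 curve, so deg p = 2.
2. Symmetries: the x ↦ −x reflection is a symmetry, so x appears only in even powers.
3. Against the integer gridlines: it meets the x-axis at x = 0 (among the integer gridlines); among the integer gridlines, it crosses the y-axis at y ∈ {-1, 0}.
4. Fitting integer coefficients to these (and the overall shape) gives p.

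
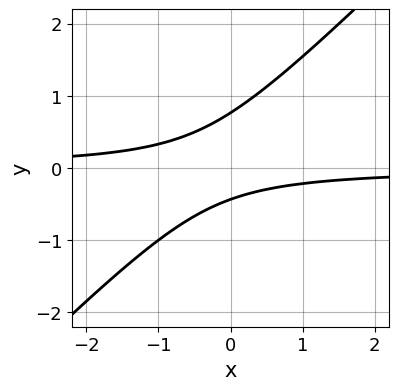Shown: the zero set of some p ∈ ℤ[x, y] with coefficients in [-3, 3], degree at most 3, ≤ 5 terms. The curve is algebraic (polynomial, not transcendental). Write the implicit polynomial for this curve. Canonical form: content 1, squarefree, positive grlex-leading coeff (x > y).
3*x*y - 3*y^2 + y + 1

(a) deg p = 2. A generic line meets the curve in up to 2 points.
(b) Observable constraints: the curve avoids every integer x-axis point in the box.
(c) Solving for integer coefficients yields p as stated.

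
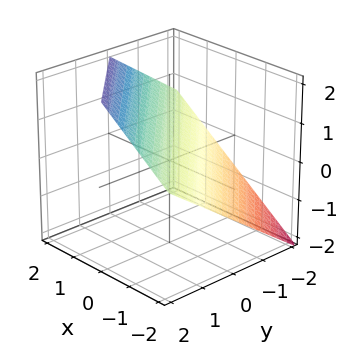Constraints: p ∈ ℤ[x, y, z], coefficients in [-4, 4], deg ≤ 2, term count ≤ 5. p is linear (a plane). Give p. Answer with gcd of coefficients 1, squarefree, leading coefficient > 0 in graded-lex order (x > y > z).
deg p = 1. The surface is flat (a plane).
Reading off the gridlines: it crosses the x-axis at the gridline x = -1; one y-axis crossing is at y = -1.
Putting this together gives p.

2*x + 2*y - 3*z + 2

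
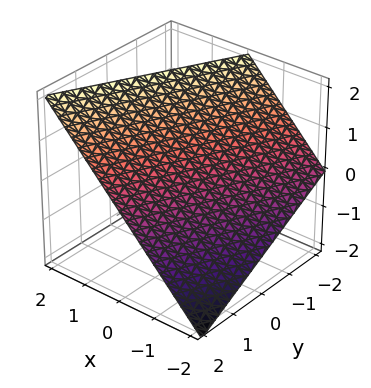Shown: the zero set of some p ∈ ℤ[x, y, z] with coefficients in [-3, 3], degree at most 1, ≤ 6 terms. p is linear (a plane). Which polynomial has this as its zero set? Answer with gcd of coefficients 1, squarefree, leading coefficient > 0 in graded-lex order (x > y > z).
1. The degree is 1 — every cross-section is a straight line — this is a plane.
2. Reading off the gridlines: it crosses the y-axis at the gridline y = 2; it meets the z-axis at z = 1 (among the integer gridlines).
3. The integer polynomial consistent with all of this is the stated p.

2*x - y - 2*z + 2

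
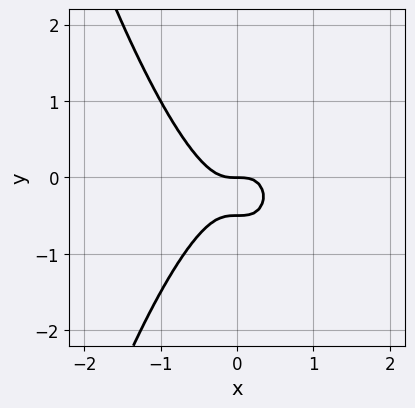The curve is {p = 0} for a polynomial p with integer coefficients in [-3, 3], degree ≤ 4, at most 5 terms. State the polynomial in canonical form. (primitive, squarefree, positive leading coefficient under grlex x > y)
3*x^3 + 2*y^2 + y

The degree is 3 — a generic line meets the curve in up to 3 points.
Reading off the gridlines: one x-axis crossing is at x = 0; one y-axis crossing is at y = 0.
Solving for integer coefficients yields p as stated.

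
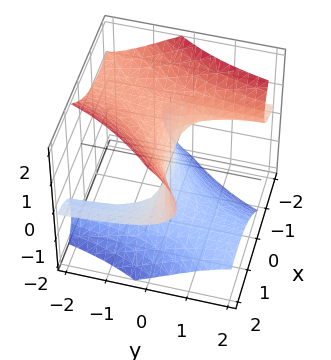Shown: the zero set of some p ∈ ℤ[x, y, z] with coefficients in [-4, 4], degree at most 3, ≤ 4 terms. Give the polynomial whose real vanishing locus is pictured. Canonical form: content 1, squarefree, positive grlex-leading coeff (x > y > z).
2*x^2*z - 3*x*y*z - 2*z^3 - 3*y

First, degree: no degree-2 surface has this shape, so deg p = 3.
Next, checking where it meets the axes: one z-axis crossing is at z = 0; it crosses the y-axis at the gridline y = 0.
Finally, solving for integer coefficients yields p as stated.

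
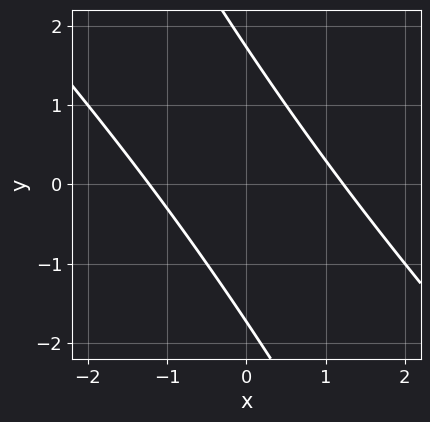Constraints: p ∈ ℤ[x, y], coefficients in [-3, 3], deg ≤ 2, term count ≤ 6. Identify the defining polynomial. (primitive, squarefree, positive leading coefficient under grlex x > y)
First, deg p = 2.
Finally, the integer polynomial consistent with all of this is the stated p.

2*x^2 + 3*x*y + y^2 - 3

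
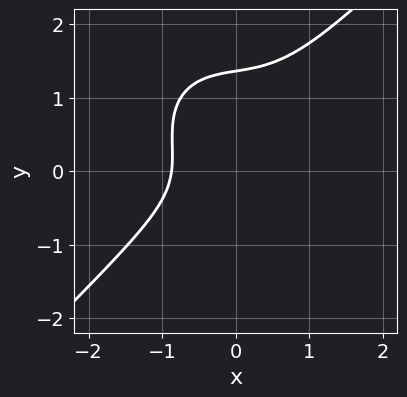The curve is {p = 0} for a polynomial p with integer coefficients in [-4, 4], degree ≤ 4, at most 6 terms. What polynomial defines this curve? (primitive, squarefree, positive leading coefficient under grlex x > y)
1. Degree: no degree-2 curve has this shape, so deg p = 3.
2. The integer polynomial consistent with all of this is the stated p.

3*x^3 - 3*y^3 + x*y + 3*y^2 + 2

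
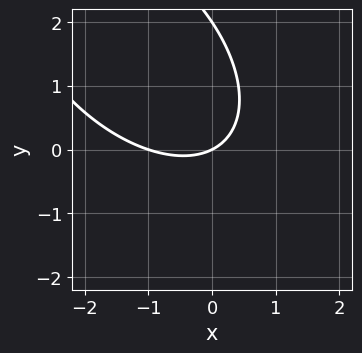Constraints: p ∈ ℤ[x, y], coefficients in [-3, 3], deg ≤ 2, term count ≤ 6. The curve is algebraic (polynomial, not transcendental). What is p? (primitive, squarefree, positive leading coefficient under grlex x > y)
x^2 + x*y + y^2 + x - 2*y

1. deg p = 2. No degree-1 curve has this shape.
2. Observable constraints: the y-axis gridline crossings are at y ∈ {0, 2}; the x-axis gridline crossings are at x ∈ {-1, 0}.
3. Assembling these constraints gives the stated polynomial.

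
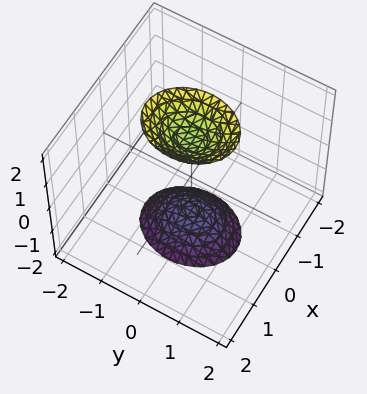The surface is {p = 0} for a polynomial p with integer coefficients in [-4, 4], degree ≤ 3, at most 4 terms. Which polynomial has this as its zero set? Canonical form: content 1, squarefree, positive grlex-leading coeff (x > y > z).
First, I count 2 distinct pieces. Treating them together as one polynomial.
Next, degree: two sheets facing apart; a quadric, so deg p = 2.
Next, symmetries: it's symmetric under y → −y, forcing even powers of y; the x ↦ −x reflection is a symmetry, so x appears only in even powers; the z ↦ −z reflection is a symmetry, so z appears only in even powers.
Next, reading off the gridlines: it misses every integer gridline on the y-axis; it misses every integer gridline on the x-axis.
Finally, solving for integer coefficients yields p as stated.

3*x^2 + 2*y^2 - z^2 + 2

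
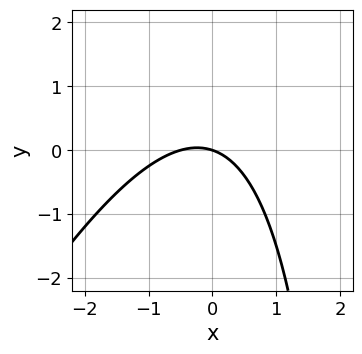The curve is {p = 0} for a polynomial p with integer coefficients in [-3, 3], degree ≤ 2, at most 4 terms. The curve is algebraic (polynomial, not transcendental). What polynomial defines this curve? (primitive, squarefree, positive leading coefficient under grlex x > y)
2*x^2 - x*y + x + 3*y

(a) The degree is 2 — the shape is more complex than any degree-1 curve.
(b) From the axis intercepts and sections: it meets the y-axis at y = 0 (among the integer gridlines); it crosses the x-axis at the gridline x = 0.
(c) Putting this together gives p.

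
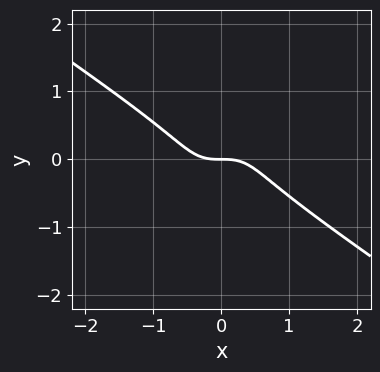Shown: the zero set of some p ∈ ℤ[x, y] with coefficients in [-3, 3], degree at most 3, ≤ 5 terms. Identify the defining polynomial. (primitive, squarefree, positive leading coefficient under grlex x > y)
(a) deg p = 3. A generic line meets the curve in up to 3 points.
(b) Observable constraints: it meets the y-axis at y = 0 (among the integer gridlines); it crosses the x-axis at the gridline x = 0.
(c) Solving for integer coefficients yields p as stated.

3*x^3 + x^2*y - 3*x*y^2 + 3*y^3 + 2*y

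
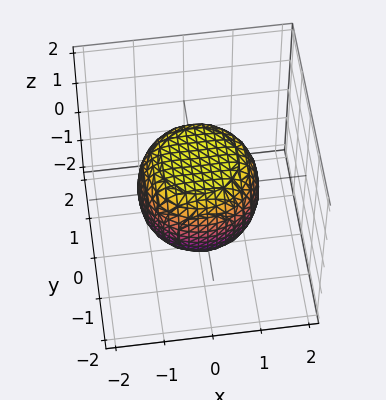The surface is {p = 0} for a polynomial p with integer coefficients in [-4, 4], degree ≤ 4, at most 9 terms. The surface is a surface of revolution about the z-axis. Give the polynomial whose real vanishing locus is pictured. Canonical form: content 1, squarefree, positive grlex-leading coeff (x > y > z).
1. The degree is 4 — a generic line meets the surface in up to 4 points.
2. Symmetry: the surface is invariant under rotation about z: p = q(x² + y², z).
3. Reading off the gridlines: the z-axis gridline crossings are at z ∈ {-1, 1}; a circular section at z = 0 has radius between 1 and 2.
4. Matching integer coefficients to the picture gives p.

2*x^4 + 4*x^2*y^2 + 2*y^4 - x^2 - y^2 + 3*z^2 - 3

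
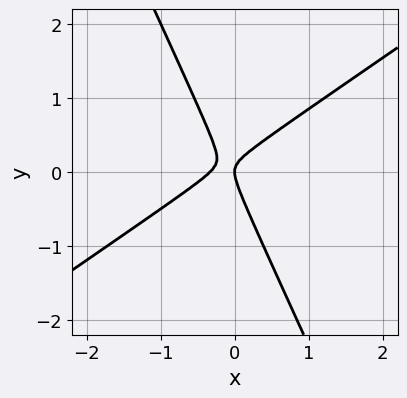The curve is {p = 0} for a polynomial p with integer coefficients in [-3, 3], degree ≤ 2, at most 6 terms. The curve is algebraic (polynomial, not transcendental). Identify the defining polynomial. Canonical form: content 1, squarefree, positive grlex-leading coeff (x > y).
3*x^2 - 3*x*y - 2*y^2 + x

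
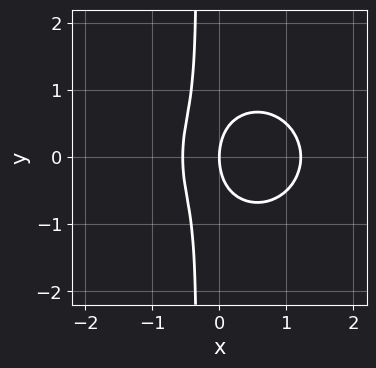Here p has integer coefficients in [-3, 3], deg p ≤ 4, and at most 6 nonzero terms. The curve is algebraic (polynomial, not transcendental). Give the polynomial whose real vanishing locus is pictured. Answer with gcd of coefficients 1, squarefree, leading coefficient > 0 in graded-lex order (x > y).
3*x^3 + 3*x*y^2 - 2*x^2 + y^2 - 2*x

Degree: a generic line meets the curve in up to 3 points, so deg p = 3.
Symmetries: mirror symmetry y ↦ −y ⇒ only even powers of y.
From the visible intercepts: one x-axis crossing is at x = 0; it meets the y-axis at y = 0 (among the integer gridlines).
Putting this together gives p.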